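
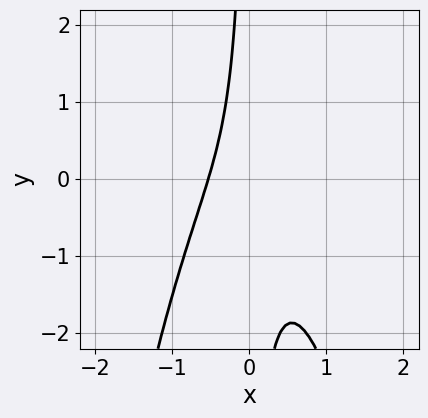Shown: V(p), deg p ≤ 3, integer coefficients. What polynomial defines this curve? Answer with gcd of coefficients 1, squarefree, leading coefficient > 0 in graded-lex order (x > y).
3*x^3 + 2*x*y + x + 1

1. The degree is 3 — a generic line meets the curve in up to 3 points.
2. Against the integer gridlines: the curve avoids every integer y-axis point in the box.
3. Putting this together gives p.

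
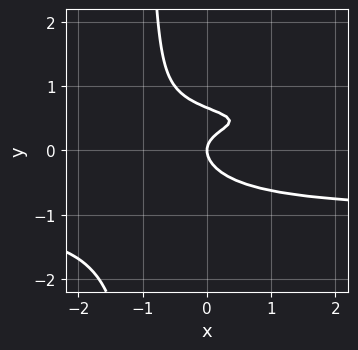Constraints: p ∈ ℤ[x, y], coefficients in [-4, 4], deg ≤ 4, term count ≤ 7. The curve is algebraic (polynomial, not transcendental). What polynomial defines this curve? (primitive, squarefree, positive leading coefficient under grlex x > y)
deg p = 4.
Checking where it meets the axes: it crosses the y-axis at the gridline y = 0; it crosses the x-axis at the gridline x = 0.
Together with the visible shape, these determine p as stated.

3*x*y^3 + 3*y^3 - 2*x*y - 2*y^2 + x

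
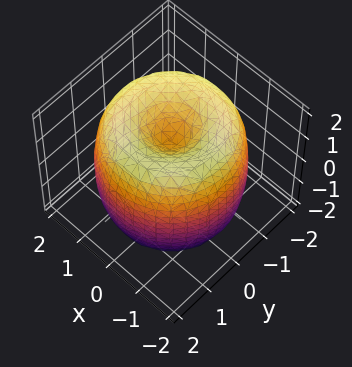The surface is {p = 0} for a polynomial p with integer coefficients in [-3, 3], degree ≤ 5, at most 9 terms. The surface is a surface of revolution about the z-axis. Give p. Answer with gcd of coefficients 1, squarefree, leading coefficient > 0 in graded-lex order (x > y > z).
x^4 + 2*x^2*y^2 + y^4 - 3*x^2 - 3*y^2 + z^2 - 1

The degree is 4 — a generic line meets the surface in up to 4 points.
Symmetries: every cross-section ⟂ z is a circle, so x, y appear only via x² + y².
Against the integer gridlines: a circular section at z = 1 has radius between 1 and 2; among the integer gridlines, it crosses the z-axis at z ∈ {-1, 1}.
Together with the visible shape, these determine p as stated.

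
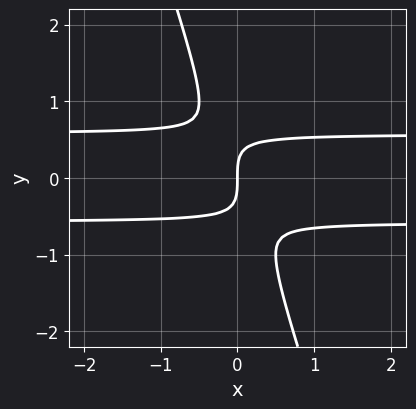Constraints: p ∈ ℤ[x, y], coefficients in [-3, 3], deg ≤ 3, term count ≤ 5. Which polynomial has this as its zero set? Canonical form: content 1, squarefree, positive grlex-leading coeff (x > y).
First, degree: the shape is more complex than any degree-2 curve, so deg p = 3.
Then, from the axis intercepts and sections: it crosses the y-axis at the gridline y = 0; it meets the x-axis at x = 0 (among the integer gridlines).
Finally, the integer polynomial consistent with all of this is the stated p.

3*x*y^2 + y^3 - x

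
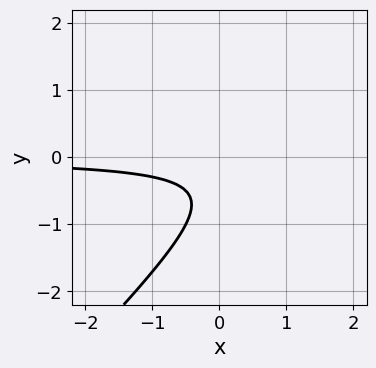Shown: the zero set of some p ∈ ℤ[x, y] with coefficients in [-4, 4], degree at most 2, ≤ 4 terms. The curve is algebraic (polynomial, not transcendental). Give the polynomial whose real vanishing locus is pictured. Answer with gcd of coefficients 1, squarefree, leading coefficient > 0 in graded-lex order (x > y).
2*x*y - 2*y^2 - 2*y - 1

(a) The degree is 2 — no degree-1 curve has this shape.
(b) Checking where it meets the axes: it misses every integer gridline on the y-axis; no x-intercept at any integer in the box.
(c) Fitting integer coefficients to these (and the overall shape) gives p.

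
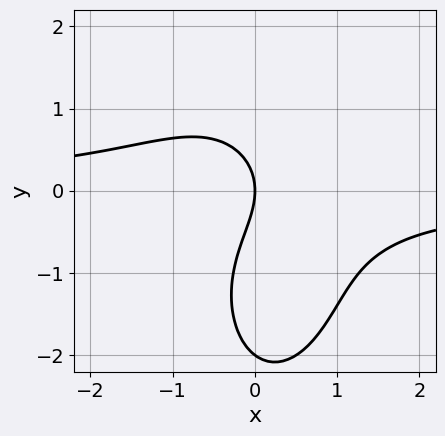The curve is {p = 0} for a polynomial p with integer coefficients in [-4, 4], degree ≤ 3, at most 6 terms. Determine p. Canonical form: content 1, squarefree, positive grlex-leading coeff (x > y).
3*x^2*y + y^3 + 2*y^2 + 3*x

First, the degree is 3 — the shape is more complex than any degree-2 curve.
Then, against the integer gridlines: the y-axis gridline crossings are at y ∈ {-2, 0}; it meets the x-axis at x = 0 (among the integer gridlines).
Finally, assembling these constraints gives the stated polynomial.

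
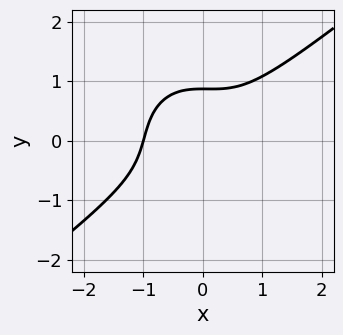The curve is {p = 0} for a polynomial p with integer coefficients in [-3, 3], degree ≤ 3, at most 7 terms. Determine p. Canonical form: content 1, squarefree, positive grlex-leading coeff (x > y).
3*x^3 - 2*x^2*y - 3*y^3 + x^2 + 2

(a) Degree: a generic line meets the curve in up to 3 points, so deg p = 3.
(b) From the visible intercepts: one x-axis crossing is at x = -1.
(c) These observations pin down the coefficients.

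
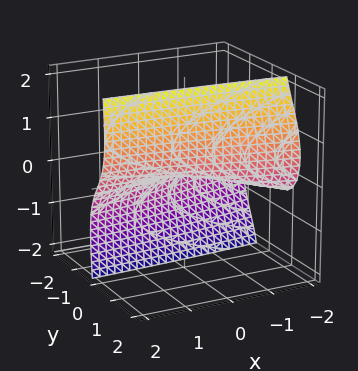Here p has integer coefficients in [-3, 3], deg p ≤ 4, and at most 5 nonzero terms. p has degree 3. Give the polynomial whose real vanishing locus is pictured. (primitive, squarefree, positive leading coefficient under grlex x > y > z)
3*y^3 + 3*y*z^2 + 2*x*y - 3*z

(a) The degree is 3 — no degree-2 surface has this shape.
(b) Checking where it meets the axes: it crosses the z-axis at the gridline z = 0; the visible x-axis segment lies entirely on the surface.
(c) Fitting integer coefficients to these (and the overall shape) gives p.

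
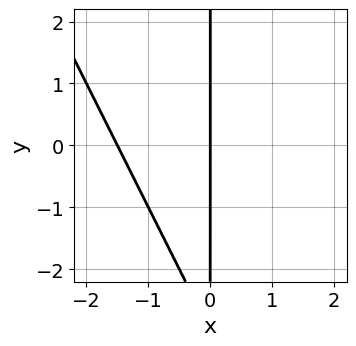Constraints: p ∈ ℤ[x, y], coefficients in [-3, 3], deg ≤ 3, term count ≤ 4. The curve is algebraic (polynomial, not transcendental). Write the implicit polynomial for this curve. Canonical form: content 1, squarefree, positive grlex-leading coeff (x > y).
First, deg p = 2. A generic line meets the curve in up to 2 points.
Next, from the axis intercepts and sections: the visible y-axis segment lies entirely on the curve; it meets the x-axis at x = 0 (among the integer gridlines).
Finally, assembling these constraints gives the stated polynomial.

2*x^2 + x*y + 3*x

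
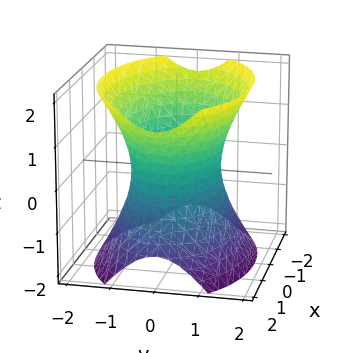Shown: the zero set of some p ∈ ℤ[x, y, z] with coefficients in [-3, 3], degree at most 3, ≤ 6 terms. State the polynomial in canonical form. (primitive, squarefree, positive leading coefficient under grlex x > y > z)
x^2 + 2*y^2 - z^2 - 2

The degree is 2 — one connected sheet with a waist; a quadric.
Symmetries: it's symmetric under z → −z, forcing even powers of z; it's symmetric under y → −y, forcing even powers of y; mirror symmetry x ↦ −x ⇒ only even powers of x.
From the visible intercepts: among the integer gridlines, it crosses the y-axis at y ∈ {-1, 1}; it misses every integer gridline on the z-axis.
Assembling these constraints gives the stated polynomial.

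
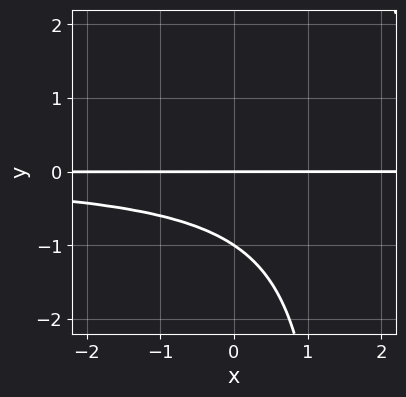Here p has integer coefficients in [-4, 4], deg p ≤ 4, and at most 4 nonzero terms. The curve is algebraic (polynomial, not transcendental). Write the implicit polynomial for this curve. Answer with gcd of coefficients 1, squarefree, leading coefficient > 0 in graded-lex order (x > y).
2*x*y^2 - 3*y^2 - 3*y

First, degree: no degree-2 curve has this shape, so deg p = 3.
Next, against the integer gridlines: the visible x-axis segment lies entirely on the curve; the y-axis gridline crossings are at y ∈ {-1, 0}.
Finally, the integer polynomial consistent with all of this is the stated p.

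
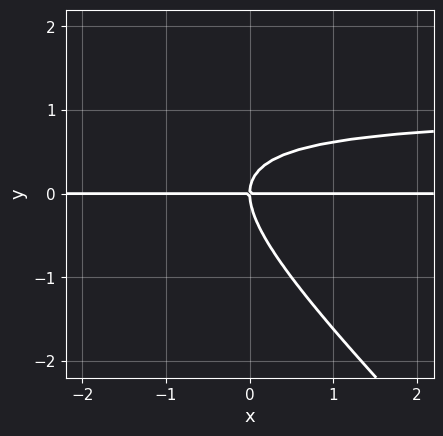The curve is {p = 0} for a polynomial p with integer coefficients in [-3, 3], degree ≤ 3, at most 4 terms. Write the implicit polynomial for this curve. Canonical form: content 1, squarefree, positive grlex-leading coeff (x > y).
x*y^2 + y^3 - x*y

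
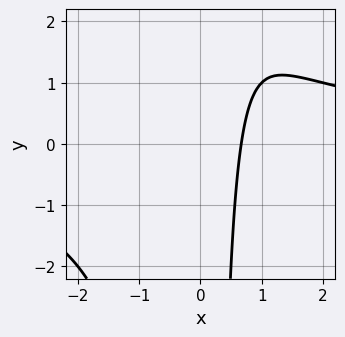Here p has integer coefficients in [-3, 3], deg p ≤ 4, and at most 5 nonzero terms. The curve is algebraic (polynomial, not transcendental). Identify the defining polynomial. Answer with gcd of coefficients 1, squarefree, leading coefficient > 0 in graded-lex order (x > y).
x^2*y - 3*x + 2

deg p = 3. The shape is more complex than any degree-2 curve.
Reading off the gridlines: it misses every integer gridline on the y-axis.
The integer polynomial consistent with all of this is the stated p.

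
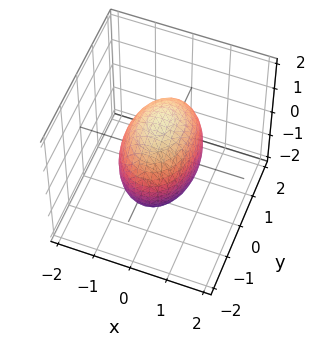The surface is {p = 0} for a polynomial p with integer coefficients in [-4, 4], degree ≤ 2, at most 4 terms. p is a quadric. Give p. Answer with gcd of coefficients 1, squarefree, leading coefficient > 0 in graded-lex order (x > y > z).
2*x^2 + y^2 + z^2 - 2

1. The degree is 2 — a closed, bounded, convex surface; a quadric.
2. Symmetries: it's symmetric under y → −y, forcing even powers of y; the z ↦ −z reflection is a symmetry, so z appears only in even powers; the x ↦ −x reflection is a symmetry, so x appears only in even powers.
3. Reading off the gridlines: among the integer gridlines, it crosses the x-axis at x ∈ {-1, 1}.
4. Fitting integer coefficients to these (and the overall shape) gives p.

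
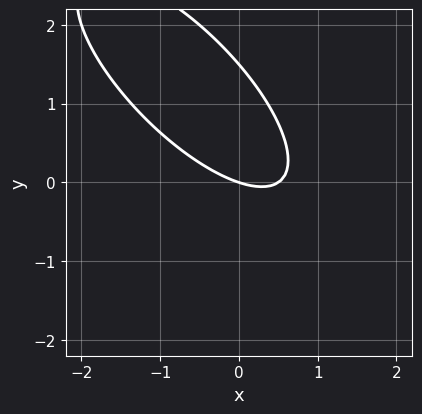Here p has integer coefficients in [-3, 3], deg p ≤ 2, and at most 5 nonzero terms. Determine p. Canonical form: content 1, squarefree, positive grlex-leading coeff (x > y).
2*x^2 + 3*x*y + 2*y^2 - x - 3*y

First, degree: a generic line meets the curve in up to 2 points, so deg p = 2.
Next, reading off the gridlines: it meets the x-axis at x = 0 (among the integer gridlines); it crosses the y-axis at the gridline y = 0.
Finally, assembling these constraints gives the stated polynomial.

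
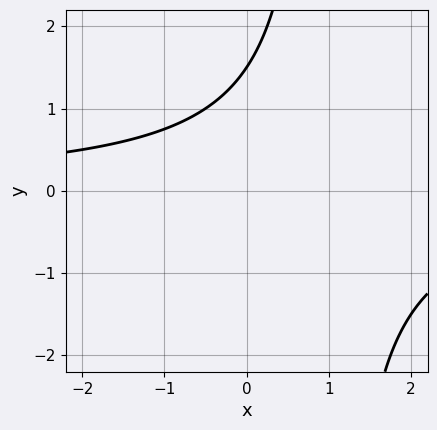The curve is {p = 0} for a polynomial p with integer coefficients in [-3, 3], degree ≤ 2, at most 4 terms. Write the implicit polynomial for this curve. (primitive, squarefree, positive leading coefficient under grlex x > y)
Degree: no degree-1 curve has this shape, so deg p = 2.
From the visible intercepts: the curve avoids every integer x-axis point in the box.
The integer polynomial consistent with all of this is the stated p.

2*x*y - 2*y + 3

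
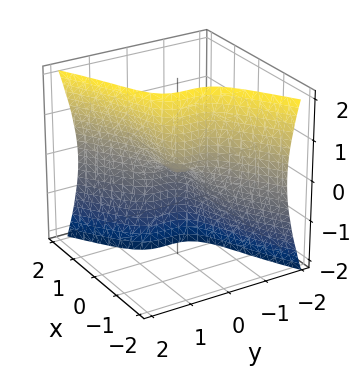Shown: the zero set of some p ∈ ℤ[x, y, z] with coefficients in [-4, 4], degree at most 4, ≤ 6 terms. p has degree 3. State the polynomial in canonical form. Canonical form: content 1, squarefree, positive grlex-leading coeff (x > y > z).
x^3 + x*z^2 - 3*y^3 + z

1. deg p = 3.
2. Observable constraints: it meets the z-axis at z = 0 (among the integer gridlines); one y-axis crossing is at y = 0; it crosses the x-axis at the gridline x = 0.
3. The integer polynomial consistent with all of this is the stated p.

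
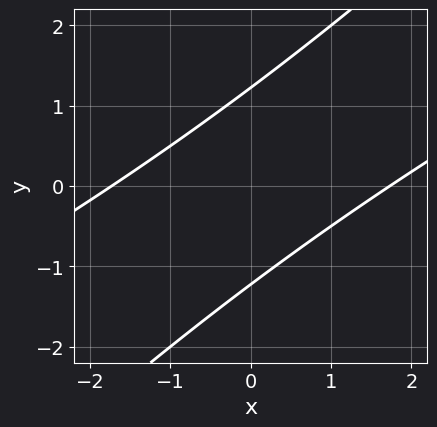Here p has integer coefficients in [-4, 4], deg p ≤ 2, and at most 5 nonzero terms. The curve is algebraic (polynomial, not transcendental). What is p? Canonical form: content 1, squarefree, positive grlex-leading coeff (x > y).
First, degree: a generic line meets the curve in up to 2 points, so deg p = 2.
Finally, matching integer coefficients to the picture gives p.

x^2 - 3*x*y + 2*y^2 - 3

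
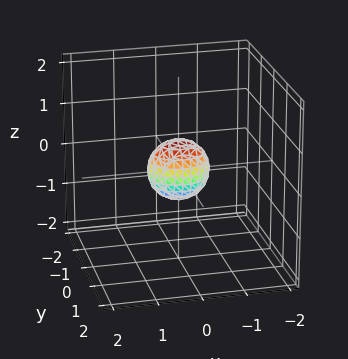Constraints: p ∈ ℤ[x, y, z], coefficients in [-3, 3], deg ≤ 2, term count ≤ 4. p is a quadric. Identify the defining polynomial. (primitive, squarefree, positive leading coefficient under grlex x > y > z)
First, deg p = 2. A closed, bounded, convex surface; a quadric.
Then, symmetries: the x ↦ −x reflection is a symmetry, so x appears only in even powers; it's symmetric under y → −y, forcing even powers of y; it's symmetric under z → −z, forcing even powers of z.
Finally, the integer polynomial consistent with all of this is the stated p.

2*x^2 + 3*y^2 + 2*z^2 - 1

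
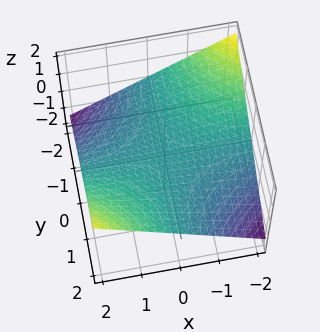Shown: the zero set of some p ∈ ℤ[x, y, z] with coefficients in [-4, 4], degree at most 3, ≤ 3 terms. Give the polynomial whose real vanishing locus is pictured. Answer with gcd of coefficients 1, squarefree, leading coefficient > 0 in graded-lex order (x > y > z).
Degree: a hyperbolic paraboloid; a quadric, so deg p = 2.
From the axis intercepts and sections: every point of the x-axis in the box is on the surface; the visible y-axis segment lies entirely on the surface; it meets the z-axis at z = 0 (among the integer gridlines).
Putting this together gives p.

x*y - 3*z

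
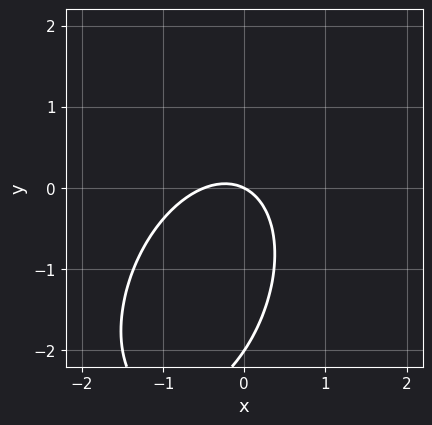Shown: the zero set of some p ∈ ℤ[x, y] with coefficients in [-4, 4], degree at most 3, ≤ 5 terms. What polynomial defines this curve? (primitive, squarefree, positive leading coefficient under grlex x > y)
2*x^2 - x*y + y^2 + x + 2*y

(a) Degree: no degree-1 curve has this shape, so deg p = 2.
(b) From the visible intercepts: it meets the x-axis at x = 0 (among the integer gridlines); the y-axis gridline crossings are at y ∈ {-2, 0}.
(c) Putting this together gives p.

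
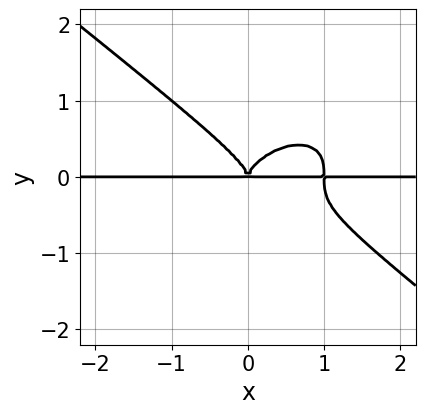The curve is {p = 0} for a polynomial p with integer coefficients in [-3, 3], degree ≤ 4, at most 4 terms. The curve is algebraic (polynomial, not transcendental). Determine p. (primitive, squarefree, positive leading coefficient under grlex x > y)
1. Degree: no degree-3 curve has this shape, so deg p = 4.
2. Reading off the gridlines: every point of the x-axis in the box is on the curve.
3. Solving for integer coefficients yields p as stated.

x^3*y + 2*y^4 - x^2*y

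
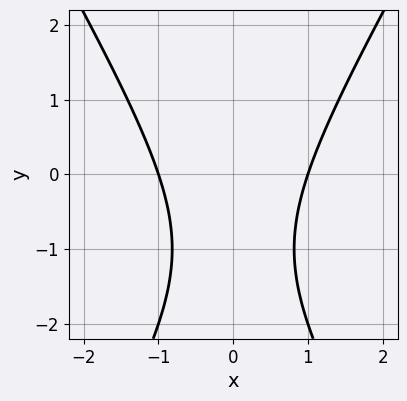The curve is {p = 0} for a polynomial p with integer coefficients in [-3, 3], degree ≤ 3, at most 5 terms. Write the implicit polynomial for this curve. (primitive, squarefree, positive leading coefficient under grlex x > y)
First, deg p = 2. The shape is more complex than any degree-1 curve.
Next, symmetries: mirror symmetry x ↦ −x ⇒ only even powers of x.
Then, observable constraints: no y-intercept at any integer in the box; among the integer gridlines, it crosses the x-axis at x ∈ {-1, 1}.
Finally, fitting integer coefficients to these (and the overall shape) gives p.

3*x^2 - y^2 - 2*y - 3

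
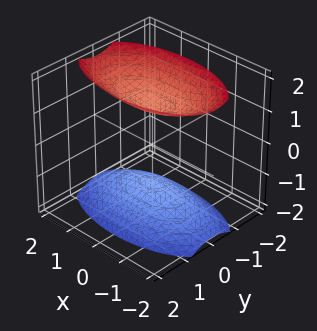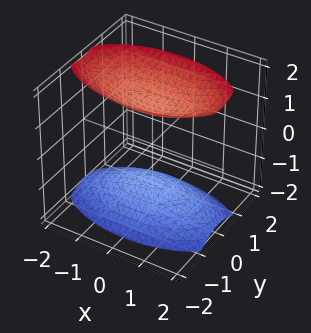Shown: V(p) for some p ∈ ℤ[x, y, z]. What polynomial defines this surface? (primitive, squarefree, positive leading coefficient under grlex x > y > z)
x^2 + 3*y^2 - 2*z^2 + 3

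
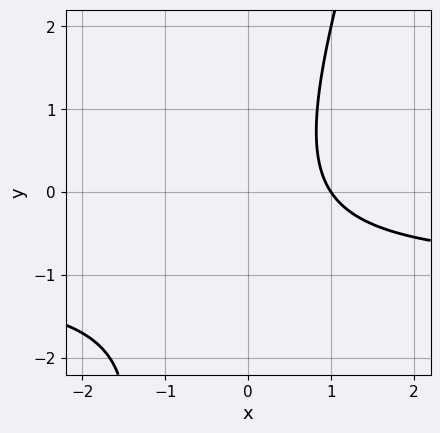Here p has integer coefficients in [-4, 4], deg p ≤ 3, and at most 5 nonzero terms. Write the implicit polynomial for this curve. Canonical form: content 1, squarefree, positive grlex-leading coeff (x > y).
3*x*y - y^2 + 3*x - y - 3

First, deg p = 2. No degree-1 curve has this shape.
Then, checking where it meets the axes: no y-intercept at any integer in the box; one x-axis crossing is at x = 1.
Finally, assembling these constraints gives the stated polynomial.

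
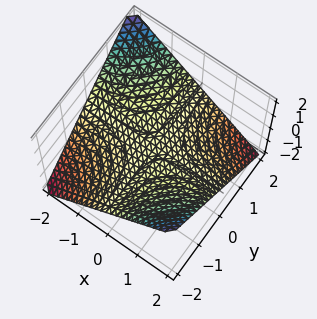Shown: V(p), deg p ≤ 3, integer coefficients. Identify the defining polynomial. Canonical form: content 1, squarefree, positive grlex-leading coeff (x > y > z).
x*y + 2*z

First, deg p = 2.
Next, reading off the gridlines: it crosses the z-axis at the gridline z = 0; every point of the y-axis in the box is on the surface; the visible x-axis segment lies entirely on the surface.
Finally, these observations pin down the coefficients.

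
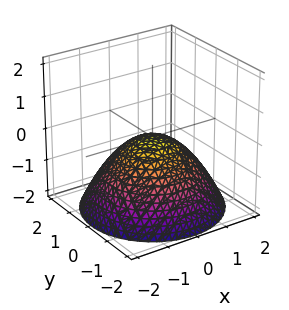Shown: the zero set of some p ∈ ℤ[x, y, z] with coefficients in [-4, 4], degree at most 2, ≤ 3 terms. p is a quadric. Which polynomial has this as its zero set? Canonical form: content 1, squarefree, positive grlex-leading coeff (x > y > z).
x^2 + y^2 + 2*z

(a) The degree is 2 — a paraboloid; a quadric.
(b) By symmetry, every cross-section ⟂ z is a circle, so x, y appear only via x² + y².
(c) Observable constraints: it crosses the y-axis at the gridline y = 0; it crosses the z-axis at the gridline z = 0.
(d) Together with the visible shape, these determine p as stated.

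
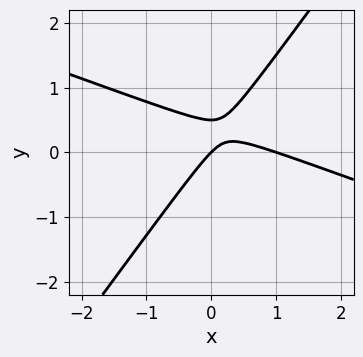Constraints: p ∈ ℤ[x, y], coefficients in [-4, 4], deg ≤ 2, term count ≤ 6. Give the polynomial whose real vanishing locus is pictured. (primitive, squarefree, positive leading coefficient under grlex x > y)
1. The degree is 2 — the shape is more complex than any degree-1 curve.
2. From the axis intercepts and sections: one y-axis crossing is at y = 0; among the integer gridlines, it crosses the x-axis at x ∈ {0, 1}.
3. The integer polynomial consistent with all of this is the stated p.

x^2 + 2*x*y - 2*y^2 - x + y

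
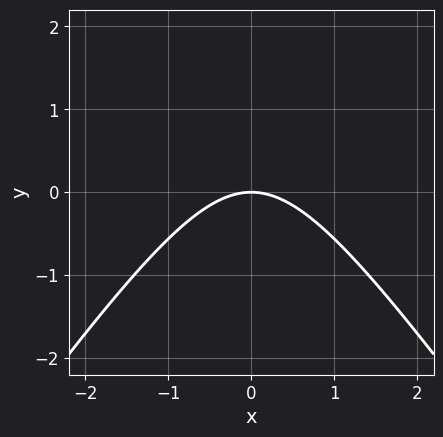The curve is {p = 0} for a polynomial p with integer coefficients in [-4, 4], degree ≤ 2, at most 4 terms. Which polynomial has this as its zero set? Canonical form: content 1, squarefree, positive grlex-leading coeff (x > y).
(a) deg p = 2.
(b) Symmetries: the x ↦ −x reflection is a symmetry, so x appears only in even powers.
(c) From the axis intercepts and sections: it meets the y-axis at y = 0 (among the integer gridlines); it meets the x-axis at x = 0 (among the integer gridlines).
(d) Fitting integer coefficients to these (and the overall shape) gives p.

2*x^2 - y^2 + 3*y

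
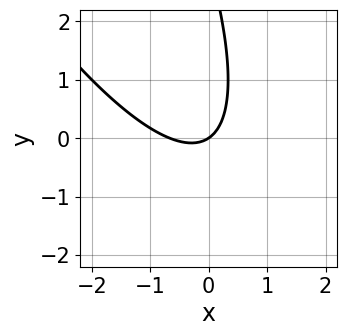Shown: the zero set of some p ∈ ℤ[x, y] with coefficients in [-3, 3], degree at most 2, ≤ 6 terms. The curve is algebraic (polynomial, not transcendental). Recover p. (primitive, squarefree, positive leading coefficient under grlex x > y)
First, degree: the shape is more complex than any degree-1 curve, so deg p = 2.
Then, observable constraints: it crosses the y-axis at the gridline y = 0; it crosses the x-axis at the gridline x = 0.
Finally, fitting integer coefficients to these (and the overall shape) gives p.

3*x^2 + 3*x*y + y^2 + 2*x - 3*y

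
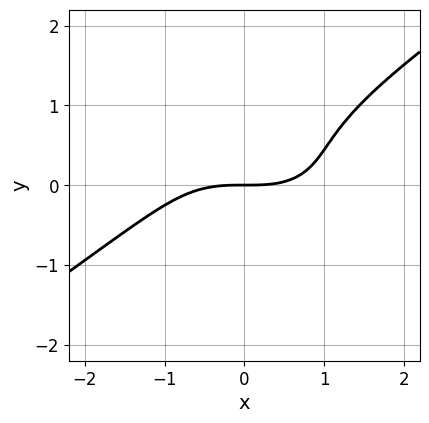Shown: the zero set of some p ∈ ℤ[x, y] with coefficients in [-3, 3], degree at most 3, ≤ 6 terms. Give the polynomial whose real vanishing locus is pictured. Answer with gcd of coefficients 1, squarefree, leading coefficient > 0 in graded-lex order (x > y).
deg p = 3. The shape is more complex than any degree-2 curve.
Against the integer gridlines: it meets the x-axis at x = 0 (among the integer gridlines); it crosses the y-axis at the gridline y = 0.
Assembling these constraints gives the stated polynomial.

x^3 - 3*y^3 + 3*y^2 - 3*y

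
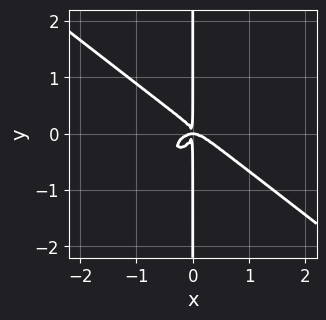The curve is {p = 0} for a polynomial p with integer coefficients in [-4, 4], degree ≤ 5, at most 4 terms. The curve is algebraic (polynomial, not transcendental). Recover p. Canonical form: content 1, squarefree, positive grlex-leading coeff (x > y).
2*x^4 - x^2*y^2 + 3*x*y^3 + x^2*y

First, degree: a generic line meets the curve in up to 4 points, so deg p = 4.
Then, from the visible intercepts: the visible y-axis segment lies entirely on the curve.
Finally, these observations pin down the coefficients.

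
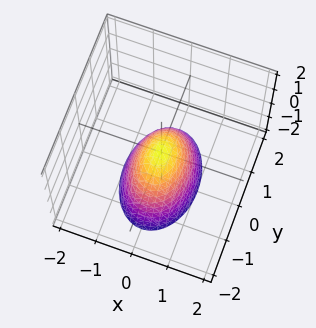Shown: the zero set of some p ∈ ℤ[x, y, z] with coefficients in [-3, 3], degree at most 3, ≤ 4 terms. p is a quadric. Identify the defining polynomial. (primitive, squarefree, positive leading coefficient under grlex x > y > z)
2*x^2 + y^2 + z

1. deg p = 2.
2. Symmetries: the x ↦ −x reflection is a symmetry, so x appears only in even powers; it's symmetric under y → −y, forcing even powers of y.
3. Reading off the gridlines: it meets the x-axis at x = 0 (among the integer gridlines); one z-axis crossing is at z = 0; it meets the y-axis at y = 0 (among the integer gridlines).
4. Putting this together gives p.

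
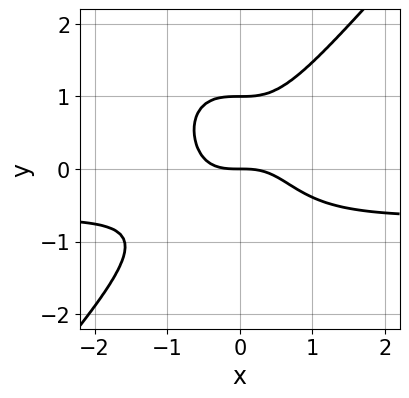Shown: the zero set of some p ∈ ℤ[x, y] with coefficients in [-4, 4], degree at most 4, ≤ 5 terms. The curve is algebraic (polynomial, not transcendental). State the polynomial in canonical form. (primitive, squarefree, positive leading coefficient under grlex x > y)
First, degree: a generic line meets the curve in up to 4 points, so deg p = 4.
Next, observable constraints: it crosses the x-axis at the gridline x = 0; among the integer gridlines, it crosses the y-axis at y ∈ {0, 1}.
Finally, together with the visible shape, these determine p as stated.

3*x^3*y - 2*y^4 + 2*x^3 + 2*y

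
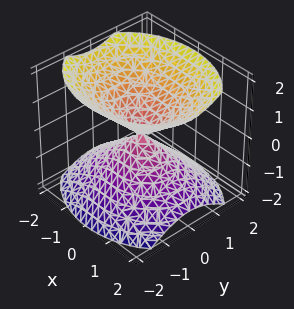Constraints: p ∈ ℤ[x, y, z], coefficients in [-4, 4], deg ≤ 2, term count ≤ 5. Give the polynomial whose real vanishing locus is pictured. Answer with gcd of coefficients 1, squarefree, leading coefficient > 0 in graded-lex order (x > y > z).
2*x^2 + 3*y^2 - 3*z^2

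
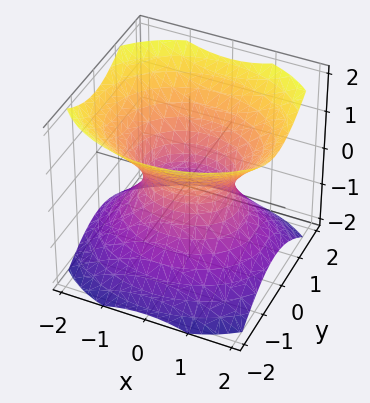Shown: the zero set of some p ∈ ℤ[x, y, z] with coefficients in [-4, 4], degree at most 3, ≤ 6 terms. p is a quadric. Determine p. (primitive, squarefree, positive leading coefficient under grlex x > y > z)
2*x^2 + 3*y^2 - 3*z^2 - 2

(a) Degree: one connected sheet with a waist; a quadric, so deg p = 2.
(b) Symmetries: the z ↦ −z reflection is a symmetry, so z appears only in even powers; the y ↦ −y reflection is a symmetry, so y appears only in even powers; the x ↦ −x reflection is a symmetry, so x appears only in even powers.
(c) From the visible intercepts: among the integer gridlines, it crosses the x-axis at x ∈ {-1, 1}; no z-intercept at any integer in the box.
(d) Assembling these constraints gives the stated polynomial.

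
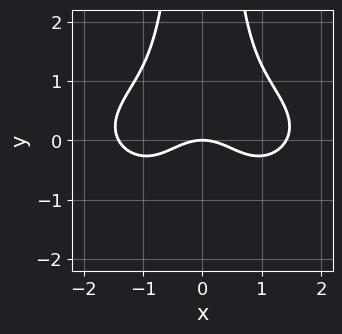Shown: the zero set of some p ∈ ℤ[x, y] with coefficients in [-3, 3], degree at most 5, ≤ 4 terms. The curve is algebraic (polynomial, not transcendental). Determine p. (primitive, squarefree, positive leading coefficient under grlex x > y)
x^4 + 3*x^2*y^2 - 2*x^2 - 3*y

1. The degree is 4 — a generic line meets the curve in up to 4 points.
2. Symmetries: it's symmetric under x → −x, forcing even powers of x.
3. Against the integer gridlines: it meets the y-axis at y = 0 (among the integer gridlines); it crosses the x-axis at the gridline x = 0.
4. Putting this together gives p.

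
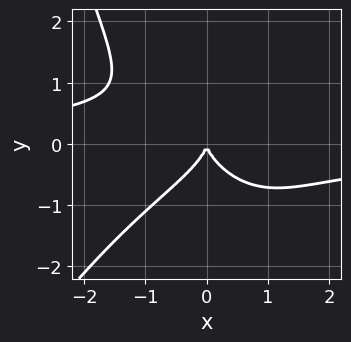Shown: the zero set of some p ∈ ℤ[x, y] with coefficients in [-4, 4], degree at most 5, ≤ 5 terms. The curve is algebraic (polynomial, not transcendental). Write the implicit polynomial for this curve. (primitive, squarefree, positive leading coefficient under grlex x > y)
2*x^3*y - x^2*y^2 + 3*y^3 + 3*x^2

1. The degree is 4 — the shape is more complex than any degree-3 curve.
2. From the axis intercepts and sections: it crosses the x-axis at the gridline x = 0; one y-axis crossing is at y = 0.
3. Putting this together gives p.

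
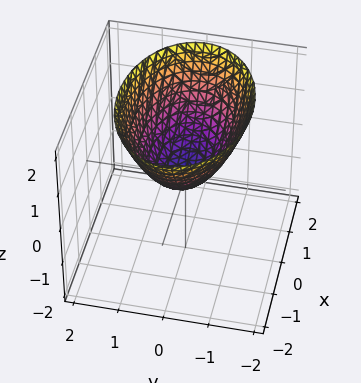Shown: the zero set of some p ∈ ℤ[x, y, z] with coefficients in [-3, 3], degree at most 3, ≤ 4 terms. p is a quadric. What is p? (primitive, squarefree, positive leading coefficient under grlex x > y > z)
x^2 + 2*y^2 - 2*z

First, deg p = 2.
Then, symmetries: mirror symmetry y ↦ −y ⇒ only even powers of y; the x ↦ −x reflection is a symmetry, so x appears only in even powers.
Then, observable constraints: one z-axis crossing is at z = 0; it crosses the x-axis at the gridline x = 0; one y-axis crossing is at y = 0.
Finally, putting this together gives p.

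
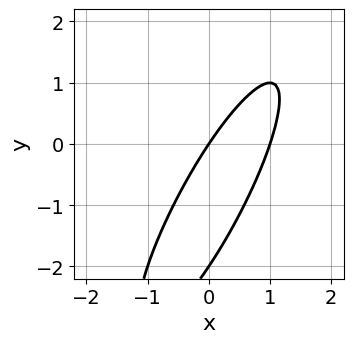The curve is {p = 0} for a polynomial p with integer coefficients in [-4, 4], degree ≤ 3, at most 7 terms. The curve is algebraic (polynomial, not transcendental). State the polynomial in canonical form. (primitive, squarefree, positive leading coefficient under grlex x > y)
3*x^2 - 3*x*y + y^2 - 3*x + 2*y

1. The degree is 2 — a generic line meets the curve in up to 2 points.
2. Checking where it meets the axes: among the integer gridlines, it crosses the x-axis at x ∈ {0, 1}; the y-axis gridline crossings are at y ∈ {-2, 0}.
3. Fitting integer coefficients to these (and the overall shape) gives p.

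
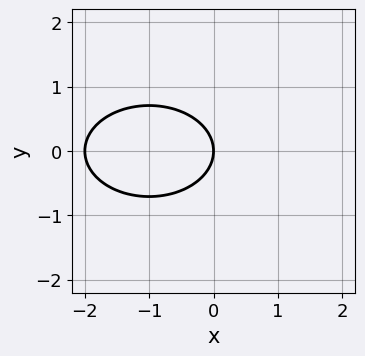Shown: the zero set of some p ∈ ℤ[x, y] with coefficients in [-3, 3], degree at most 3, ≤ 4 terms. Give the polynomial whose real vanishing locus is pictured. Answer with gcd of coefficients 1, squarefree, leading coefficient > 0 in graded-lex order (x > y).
Degree: the shape is more complex than any degree-1 curve, so deg p = 2.
Symmetries: it's symmetric under y → −y, forcing even powers of y.
From the axis intercepts and sections: the x-axis gridline crossings are at x ∈ {-2, 0}; it crosses the y-axis at the gridline y = 0.
Putting this together gives p.

x^2 + 2*y^2 + 2*x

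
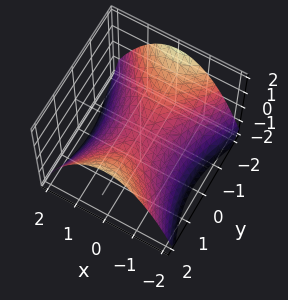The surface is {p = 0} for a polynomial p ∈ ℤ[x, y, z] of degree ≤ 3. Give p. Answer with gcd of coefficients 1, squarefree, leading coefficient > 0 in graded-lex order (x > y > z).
First, the degree is 2 — a saddle surface; a quadric.
Next, symmetries: mirror symmetry y ↦ −y ⇒ only even powers of y; the x ↦ −x reflection is a symmetry, so x appears only in even powers.
Next, from the axis intercepts and sections: one x-axis crossing is at x = 0; it crosses the z-axis at the gridline z = 0.
Finally, assembling these constraints gives the stated polynomial.

2*x^2 - y^2 + 3*z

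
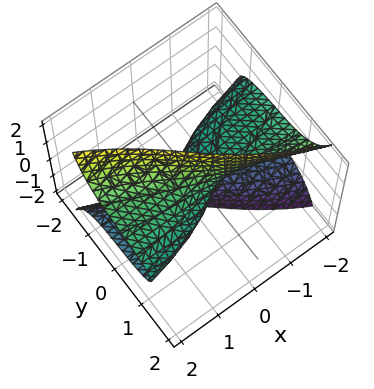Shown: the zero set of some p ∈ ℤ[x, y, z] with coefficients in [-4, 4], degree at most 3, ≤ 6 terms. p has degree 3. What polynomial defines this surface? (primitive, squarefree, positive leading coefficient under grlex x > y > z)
(a) Degree: a generic line meets the surface in up to 3 points, so deg p = 3.
(b) Reading off the gridlines: it crosses the y-axis at the gridline y = 0; one x-axis crossing is at x = 0.
(c) These observations pin down the coefficients.

2*x*z^2 + y^3 + 2*y*z^2 - x - z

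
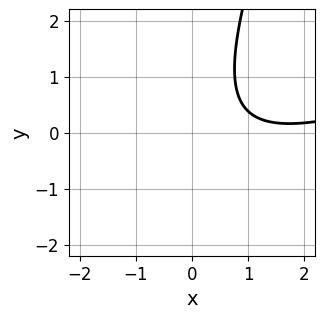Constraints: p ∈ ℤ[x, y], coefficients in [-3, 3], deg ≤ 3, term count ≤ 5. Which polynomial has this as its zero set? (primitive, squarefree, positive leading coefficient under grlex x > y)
deg p = 2. A generic line meets the curve in up to 2 points.
Against the integer gridlines: it misses every integer gridline on the x-axis; no y-intercept at any integer in the box.
Fitting integer coefficients to these (and the overall shape) gives p.

x^2 - 3*x*y + y^2 - 3*x + 3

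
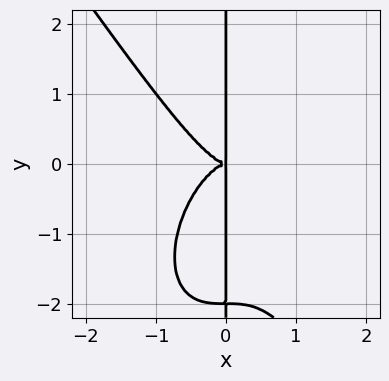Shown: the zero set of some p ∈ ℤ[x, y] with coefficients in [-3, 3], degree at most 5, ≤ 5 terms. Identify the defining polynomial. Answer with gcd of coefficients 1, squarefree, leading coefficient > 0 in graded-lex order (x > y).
1. Degree: a generic line meets the curve in up to 4 points, so deg p = 4.
2. Observable constraints: every point of the y-axis in the box is on the curve.
3. Matching integer coefficients to the picture gives p.

3*x^4 + x*y^3 + 2*x*y^2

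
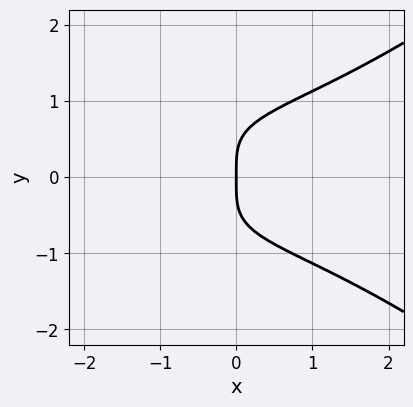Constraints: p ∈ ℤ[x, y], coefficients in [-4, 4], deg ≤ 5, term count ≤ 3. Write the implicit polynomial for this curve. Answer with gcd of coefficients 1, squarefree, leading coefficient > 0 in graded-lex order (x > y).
(a) deg p = 4. No degree-3 curve has this shape.
(b) Symmetries: mirror symmetry y ↦ −y ⇒ only even powers of y.
(c) Observable constraints: it meets the x-axis at x = 0 (among the integer gridlines); one y-axis crossing is at y = 0.
(d) Putting this together gives p.

x^2*y^2 - 2*y^4 + 2*x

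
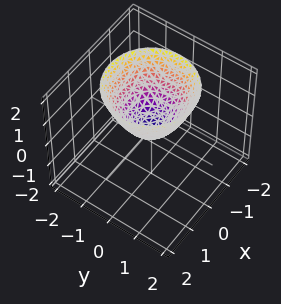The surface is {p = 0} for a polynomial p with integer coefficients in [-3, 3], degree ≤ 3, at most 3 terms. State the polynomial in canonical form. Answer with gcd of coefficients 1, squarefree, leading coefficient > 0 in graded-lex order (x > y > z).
x^2 + y^2 - z

1. Degree: a single bowl opening along one axis; a quadric, so deg p = 2.
2. By symmetry, the surface is invariant under rotation about z: p = q(x² + y², z).
3. Against the integer gridlines: one x-axis crossing is at x = 0; it meets the y-axis at y = 0 (among the integer gridlines).
4. The integer polynomial consistent with all of this is the stated p.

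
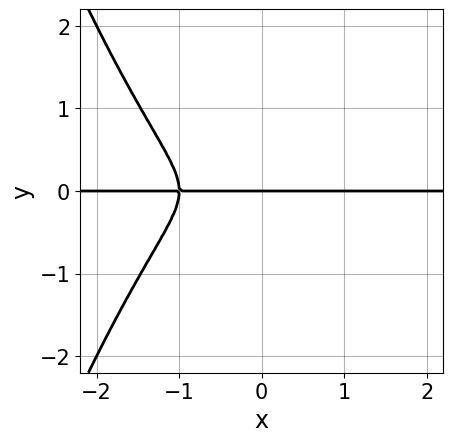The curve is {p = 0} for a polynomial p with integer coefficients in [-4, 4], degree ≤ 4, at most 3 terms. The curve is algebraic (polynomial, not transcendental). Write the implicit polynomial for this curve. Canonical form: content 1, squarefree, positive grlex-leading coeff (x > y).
x^3*y + x^2*y + y^3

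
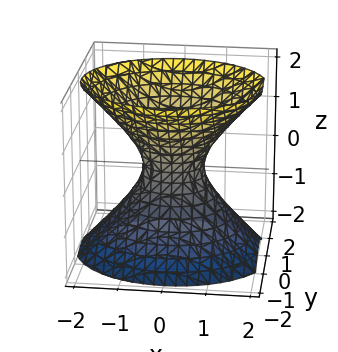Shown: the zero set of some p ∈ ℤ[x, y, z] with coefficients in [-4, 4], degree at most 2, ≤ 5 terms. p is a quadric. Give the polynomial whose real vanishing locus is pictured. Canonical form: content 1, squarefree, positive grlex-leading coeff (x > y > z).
2*x^2 + 3*y^2 - 2*z^2 - 1

deg p = 2. One connected sheet with a waist; a quadric.
Symmetries: mirror symmetry x ↦ −x ⇒ only even powers of x; mirror symmetry z ↦ −z ⇒ only even powers of z; the y ↦ −y reflection is a symmetry, so y appears only in even powers.
Observable constraints: the surface avoids every integer z-axis point in the box.
Matching integer coefficients to the picture gives p.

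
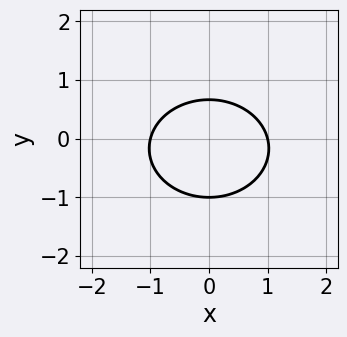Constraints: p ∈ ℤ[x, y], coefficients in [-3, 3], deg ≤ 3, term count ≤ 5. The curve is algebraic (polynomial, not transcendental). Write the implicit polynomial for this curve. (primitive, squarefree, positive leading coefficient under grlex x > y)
2*x^2 + 3*y^2 + y - 2

(a) deg p = 2. A generic line meets the curve in up to 2 points.
(b) Symmetries: it's symmetric under x → −x, forcing even powers of x.
(c) From the visible intercepts: the x-axis gridline crossings are at x ∈ {-1, 1}; one y-axis crossing is at y = -1.
(d) Putting this together gives p.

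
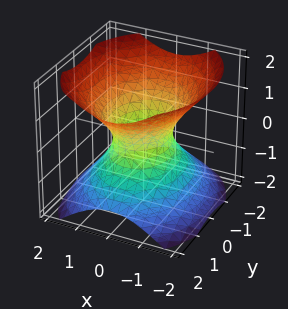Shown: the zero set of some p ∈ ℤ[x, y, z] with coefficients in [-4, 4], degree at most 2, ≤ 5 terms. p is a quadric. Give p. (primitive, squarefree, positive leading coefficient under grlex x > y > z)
(a) deg p = 2. One connected sheet with a waist; a quadric.
(b) Symmetries: it's symmetric under y → −y, forcing even powers of y; the z ↦ −z reflection is a symmetry, so z appears only in even powers; it's symmetric under x → −x, forcing even powers of x.
(c) From the axis intercepts and sections: it misses every integer gridline on the z-axis; the y-axis gridline crossings are at y ∈ {-1, 1}.
(d) These observations pin down the coefficients.

3*x^2 + 2*y^2 - 3*z^2 - 2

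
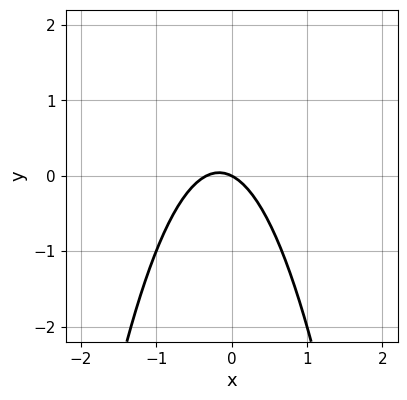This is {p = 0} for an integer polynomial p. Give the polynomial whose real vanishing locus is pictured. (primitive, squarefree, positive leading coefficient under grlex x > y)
1. The degree is 2 — a generic line meets the curve in up to 2 points.
2. Against the integer gridlines: it crosses the x-axis at the gridline x = 0; it meets the y-axis at y = 0 (among the integer gridlines).
3. Assembling these constraints gives the stated polynomial.

3*x^2 + x + 2*y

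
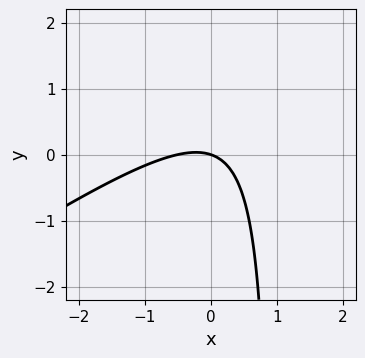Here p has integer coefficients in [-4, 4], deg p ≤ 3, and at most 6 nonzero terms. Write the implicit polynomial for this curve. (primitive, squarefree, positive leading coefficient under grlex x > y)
2*x^2 - 3*x*y + x + 3*y

Degree: the shape is more complex than any degree-1 curve, so deg p = 2.
Observable constraints: it crosses the x-axis at the gridline x = 0; it meets the y-axis at y = 0 (among the integer gridlines).
Putting this together gives p.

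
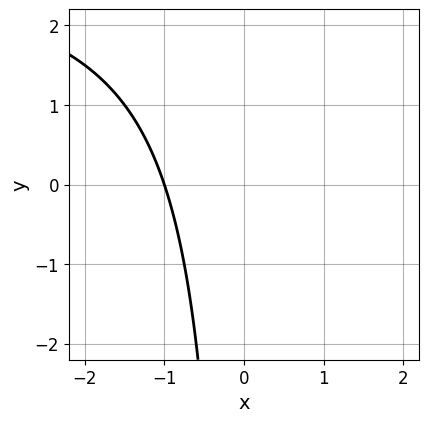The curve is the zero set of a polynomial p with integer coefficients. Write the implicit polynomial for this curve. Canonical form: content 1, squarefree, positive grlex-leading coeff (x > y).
x*y - 3*x - 3

1. The degree is 2 — a generic line meets the curve in up to 2 points.
2. Checking where it meets the axes: no y-intercept at any integer in the box; it crosses the x-axis at the gridline x = -1.
3. Matching integer coefficients to the picture gives p.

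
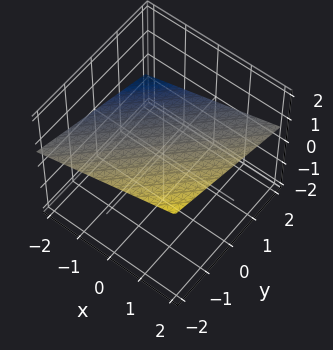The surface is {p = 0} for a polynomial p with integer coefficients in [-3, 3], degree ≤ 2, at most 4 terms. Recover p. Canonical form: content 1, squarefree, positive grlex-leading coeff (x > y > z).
1. deg p = 1.
2. Against the integer gridlines: it crosses the x-axis at the gridline x = -2; it crosses the y-axis at the gridline y = 2.
3. Together with the visible shape, these determine p as stated.

x - y - 3*z + 2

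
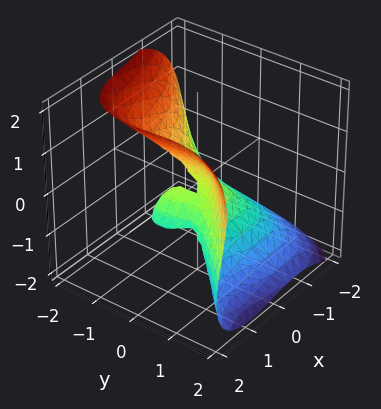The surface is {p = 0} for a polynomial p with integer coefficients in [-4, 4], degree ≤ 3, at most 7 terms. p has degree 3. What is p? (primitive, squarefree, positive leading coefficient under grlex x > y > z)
(a) deg p = 3. The shape is more complex than any degree-2 surface.
(b) Checking where it meets the axes: it crosses the z-axis at the gridline z = 0; it crosses the y-axis at the gridline y = 0; one x-axis crossing is at x = 0.
(c) Putting this together gives p.

2*x^3 - 2*y^3 - 2*z^3 + x*y + 3*x*z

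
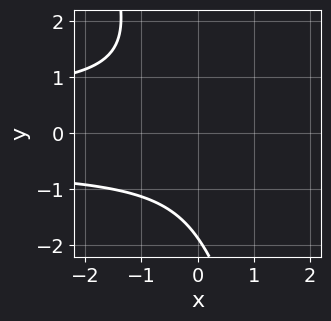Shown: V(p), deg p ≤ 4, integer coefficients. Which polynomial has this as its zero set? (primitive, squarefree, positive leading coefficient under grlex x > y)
3*x*y^2 + y^3 + y^2 - x + 3

deg p = 3.
Against the integer gridlines: the curve avoids every integer x-axis point in the box.
These observations pin down the coefficients.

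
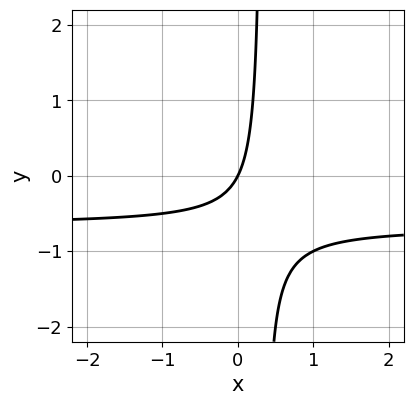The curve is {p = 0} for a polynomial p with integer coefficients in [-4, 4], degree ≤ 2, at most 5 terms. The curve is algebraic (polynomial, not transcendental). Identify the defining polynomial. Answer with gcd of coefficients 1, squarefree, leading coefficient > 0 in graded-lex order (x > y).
3*x*y + 2*x - y

First, the degree is 2 — no degree-1 curve has this shape.
Then, checking where it meets the axes: it crosses the x-axis at the gridline x = 0; it meets the y-axis at y = 0 (among the integer gridlines).
Finally, assembling these constraints gives the stated polynomial.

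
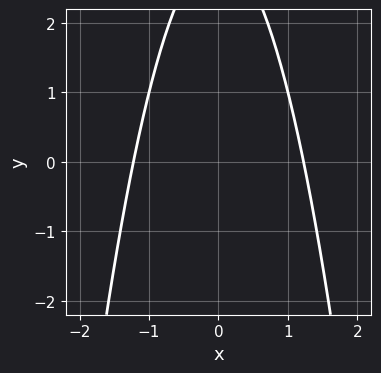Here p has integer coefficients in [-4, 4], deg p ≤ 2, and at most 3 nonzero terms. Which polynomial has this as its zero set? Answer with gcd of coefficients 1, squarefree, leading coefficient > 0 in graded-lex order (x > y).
2*x^2 + y - 3

First, the degree is 2 — no degree-1 curve has this shape.
Next, symmetries: mirror symmetry x ↦ −x ⇒ only even powers of x.
Then, from the visible intercepts: it misses every integer gridline on the y-axis.
Finally, these observations pin down the coefficients.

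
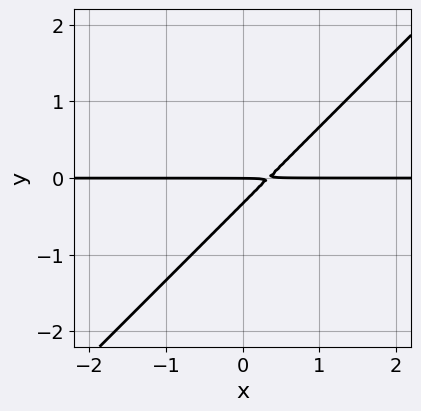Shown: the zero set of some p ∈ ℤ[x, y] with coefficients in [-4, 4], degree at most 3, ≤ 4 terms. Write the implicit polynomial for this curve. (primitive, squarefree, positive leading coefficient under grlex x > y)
1. The degree is 2 — the shape is more complex than any degree-1 curve.
2. Against the integer gridlines: one y-axis crossing is at y = 0; the visible x-axis segment lies entirely on the curve.
3. Putting this together gives p.

3*x*y - 3*y^2 - y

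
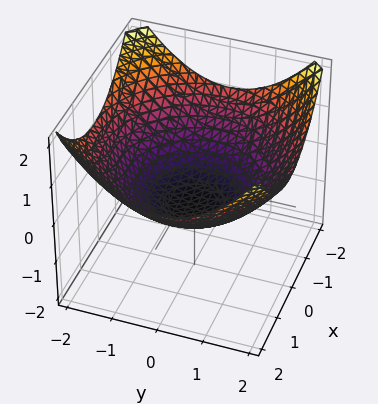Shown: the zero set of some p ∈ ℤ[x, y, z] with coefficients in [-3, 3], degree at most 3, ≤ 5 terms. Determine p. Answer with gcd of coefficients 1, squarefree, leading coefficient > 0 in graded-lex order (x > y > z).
x^2 + y^2 - 3*z - 2

1. deg p = 2.
2. By symmetry, every cross-section ⟂ z is a circle, so x, y appear only via x² + y².
3. Reading off the gridlines: a circular section at z = 0 has radius between 1 and 2.
4. Putting this together gives p.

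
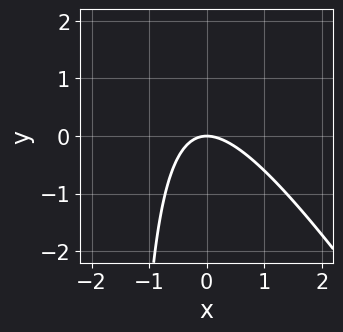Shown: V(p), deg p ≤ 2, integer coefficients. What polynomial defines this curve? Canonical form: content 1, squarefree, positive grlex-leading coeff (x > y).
(a) Degree: a generic line meets the curve in up to 2 points, so deg p = 2.
(b) Observable constraints: one x-axis crossing is at x = 0; it crosses the y-axis at the gridline y = 0.
(c) Together with the visible shape, these determine p as stated.

3*x^2 + 2*x*y + 3*y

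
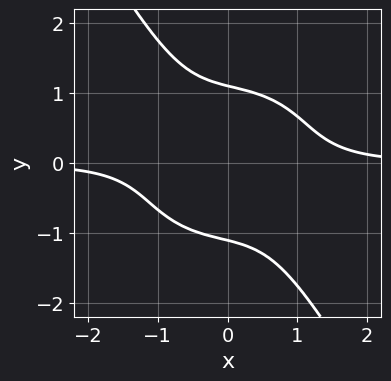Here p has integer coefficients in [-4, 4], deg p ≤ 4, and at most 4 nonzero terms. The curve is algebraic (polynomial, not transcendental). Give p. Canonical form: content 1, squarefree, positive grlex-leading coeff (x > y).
First, the degree is 4 — a generic line meets the curve in up to 4 points.
Then, checking where it meets the axes: it misses every integer gridline on the x-axis.
Finally, assembling these constraints gives the stated polynomial.

3*x^3*y + 2*x*y^3 + 2*y^4 - 3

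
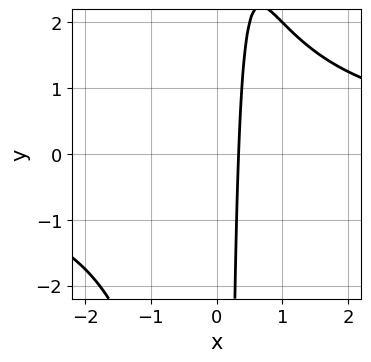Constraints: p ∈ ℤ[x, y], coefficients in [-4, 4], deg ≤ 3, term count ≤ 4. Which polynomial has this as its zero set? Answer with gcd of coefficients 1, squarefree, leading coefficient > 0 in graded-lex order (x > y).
x^2*y - 3*x + 1

First, deg p = 3. No degree-2 curve has this shape.
Then, reading off the gridlines: no y-intercept at any integer in the box.
Finally, putting this together gives p.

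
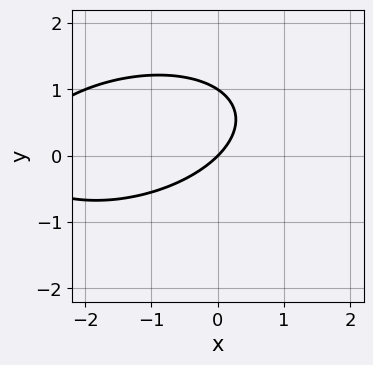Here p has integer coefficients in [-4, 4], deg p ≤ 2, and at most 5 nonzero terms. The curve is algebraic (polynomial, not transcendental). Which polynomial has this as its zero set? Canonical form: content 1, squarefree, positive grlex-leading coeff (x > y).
x^2 - x*y + 3*y^2 + 3*x - 3*y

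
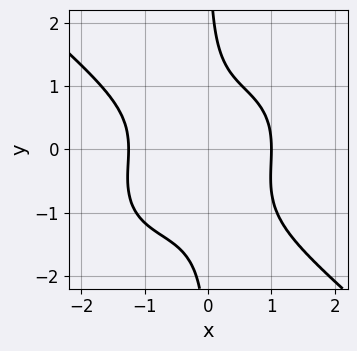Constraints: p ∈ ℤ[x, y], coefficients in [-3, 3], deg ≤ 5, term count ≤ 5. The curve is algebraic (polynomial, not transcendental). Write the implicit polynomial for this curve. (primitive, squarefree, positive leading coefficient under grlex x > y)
2*x^4 + 3*x*y^3 + x^3 + 2*x*y^2 - 3

First, deg p = 4. A generic line meets the curve in up to 4 points.
Then, from the axis intercepts and sections: one x-axis crossing is at x = 1; the curve avoids every integer y-axis point in the box.
Finally, putting this together gives p.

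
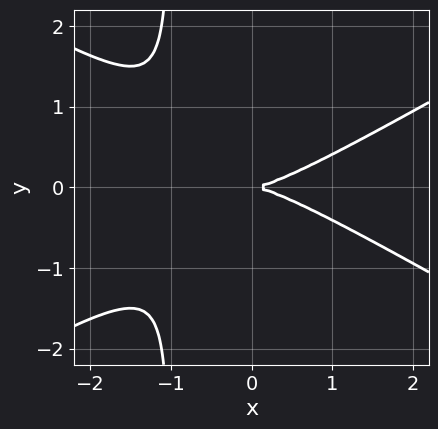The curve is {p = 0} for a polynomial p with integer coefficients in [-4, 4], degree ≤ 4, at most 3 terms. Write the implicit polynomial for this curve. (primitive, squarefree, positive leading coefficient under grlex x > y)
x^3 - 3*x*y^2 - 3*y^2

(a) Degree: the shape is more complex than any degree-2 curve, so deg p = 3.
(b) Symmetries: mirror symmetry y ↦ −y ⇒ only even powers of y.
(c) Reading off the gridlines: it meets the y-axis at y = 0 (among the integer gridlines); it crosses the x-axis at the gridline x = 0.
(d) Putting this together gives p.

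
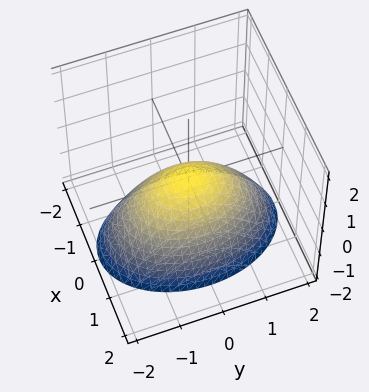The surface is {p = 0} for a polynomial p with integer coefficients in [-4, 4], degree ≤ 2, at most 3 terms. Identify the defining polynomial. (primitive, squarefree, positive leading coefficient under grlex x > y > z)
1. deg p = 2. A single bowl opening along one axis; a quadric.
2. Symmetries: it's symmetric under x → −x, forcing even powers of x; it's symmetric under y → −y, forcing even powers of y.
3. Observable constraints: it crosses the z-axis at the gridline z = 0; it meets the y-axis at y = 0 (among the integer gridlines); it crosses the x-axis at the gridline x = 0.
4. Solving for integer coefficients yields p as stated.

2*x^2 + y^2 + 2*z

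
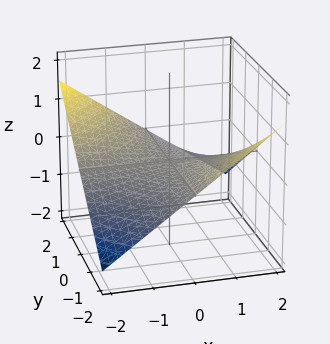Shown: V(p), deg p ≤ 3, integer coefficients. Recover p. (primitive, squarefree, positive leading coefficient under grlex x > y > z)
(a) The degree is 2 — a saddle surface; a quadric.
(b) Against the integer gridlines: every point of the y-axis in the box is on the surface; it meets the z-axis at z = 0 (among the integer gridlines); the visible x-axis segment lies entirely on the surface.
(c) Putting this together gives p.

x*y + 3*z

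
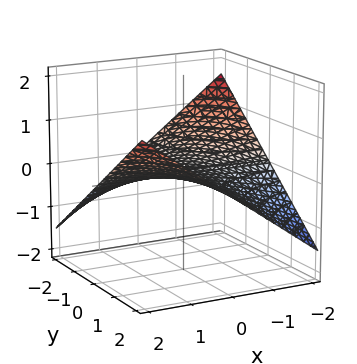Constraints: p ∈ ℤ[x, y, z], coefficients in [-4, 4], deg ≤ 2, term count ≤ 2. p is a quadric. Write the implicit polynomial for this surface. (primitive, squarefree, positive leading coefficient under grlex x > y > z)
x*y - 3*z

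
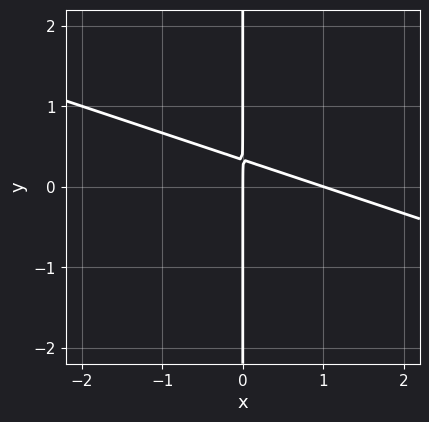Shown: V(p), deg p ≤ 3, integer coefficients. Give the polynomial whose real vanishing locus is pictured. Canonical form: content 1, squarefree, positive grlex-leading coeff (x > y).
x^2 + 3*x*y - x

First, the degree is 2 — no degree-1 curve has this shape.
Next, observable constraints: every point of the y-axis in the box is on the curve; among the integer gridlines, it crosses the x-axis at x ∈ {0, 1}.
Finally, these observations pin down the coefficients.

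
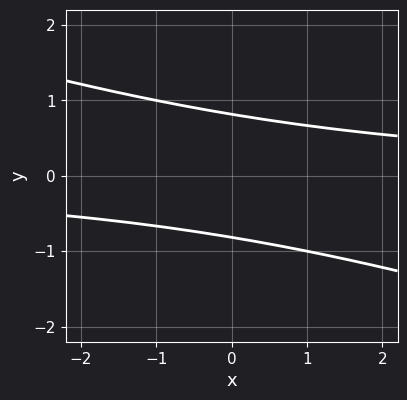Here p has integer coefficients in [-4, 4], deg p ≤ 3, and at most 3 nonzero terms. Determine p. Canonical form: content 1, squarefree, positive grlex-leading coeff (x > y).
(a) deg p = 2.
(b) Reading off the gridlines: it misses every integer gridline on the x-axis.
(c) Assembling these constraints gives the stated polynomial.

x*y + 3*y^2 - 2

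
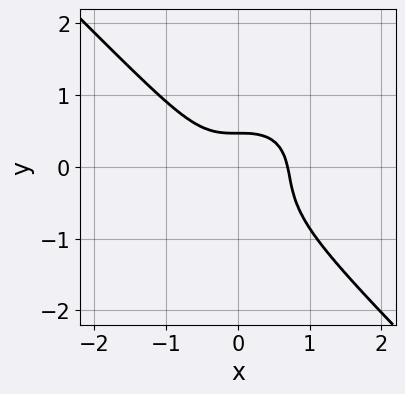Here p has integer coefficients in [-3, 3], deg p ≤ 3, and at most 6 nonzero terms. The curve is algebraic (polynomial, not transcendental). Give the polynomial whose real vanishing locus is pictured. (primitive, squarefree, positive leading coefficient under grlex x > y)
First, deg p = 3. The shape is more complex than any degree-2 curve.
Finally, solving for integer coefficients yields p as stated.

3*x^3 + 3*y^3 + y^2 + y - 1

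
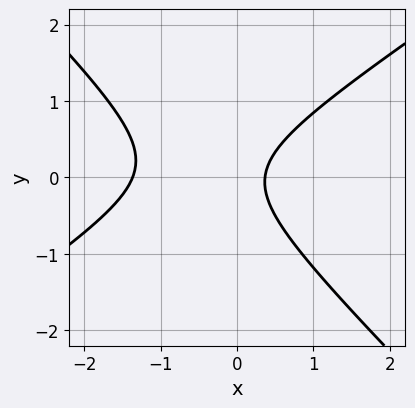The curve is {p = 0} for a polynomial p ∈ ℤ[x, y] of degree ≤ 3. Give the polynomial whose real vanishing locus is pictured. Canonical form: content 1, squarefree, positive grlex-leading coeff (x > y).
1. The degree is 2 — a generic line meets the curve in up to 2 points.
2. From the axis intercepts and sections: no y-intercept at any integer in the box.
3. Fitting integer coefficients to these (and the overall shape) gives p.

2*x^2 - x*y - 3*y^2 + 2*x - 1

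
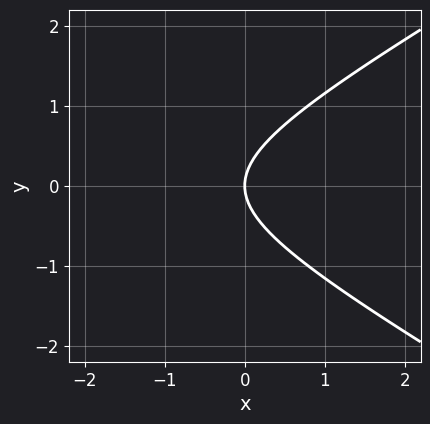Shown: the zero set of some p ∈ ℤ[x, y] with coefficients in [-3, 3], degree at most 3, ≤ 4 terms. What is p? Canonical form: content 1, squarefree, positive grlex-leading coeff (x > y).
deg p = 2. The shape is more complex than any degree-1 curve.
Symmetries: it's symmetric under y → −y, forcing even powers of y.
Reading off the gridlines: it crosses the y-axis at the gridline y = 0; it meets the x-axis at x = 0 (among the integer gridlines).
Assembling these constraints gives the stated polynomial.

x^2 - 3*y^2 + 3*x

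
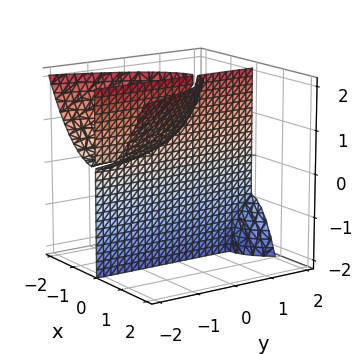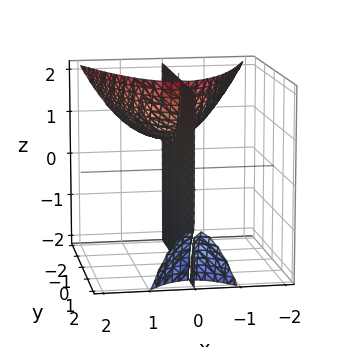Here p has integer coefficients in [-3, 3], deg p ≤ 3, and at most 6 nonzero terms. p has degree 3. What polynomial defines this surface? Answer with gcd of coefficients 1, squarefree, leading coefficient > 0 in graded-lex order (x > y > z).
3*x^3 + 2*x*y*z - 2*x*z + 2*x

First, I count 3 distinct pieces. Treating them together as one polynomial.
Next, degree: a generic line meets the surface in up to 3 points, so deg p = 3.
Next, reading off the gridlines: every point of the z-axis in the box is on the surface; it crosses the x-axis at the gridline x = 0.
Finally, assembling these constraints gives the stated polynomial. Check: (0, 2, 0) on the y-axis lies on the surface, and p(0, 2, 0) = 0. ✓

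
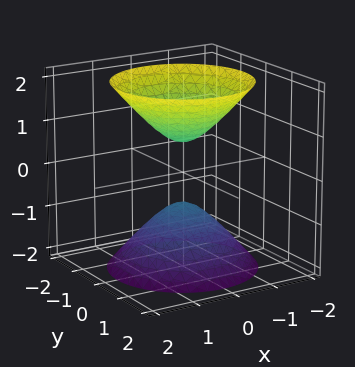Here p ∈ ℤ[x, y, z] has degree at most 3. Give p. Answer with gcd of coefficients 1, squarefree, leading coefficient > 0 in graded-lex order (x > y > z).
3*x^2 + 3*y^2 - 2*z^2 + 1

I count 2 distinct pieces. They look like related sheets of one shape, so recover p as a whole.
The degree is 2 — the shape is more complex than any degree-1 surface.
Symmetries: the z-axis is an axis of rotation, so x and y enter only as x² + y².
Against the integer gridlines: it misses every integer gridline on the x-axis; a circular section at z = -2 has radius between 1 and 2.
The integer polynomial consistent with all of this is the stated p.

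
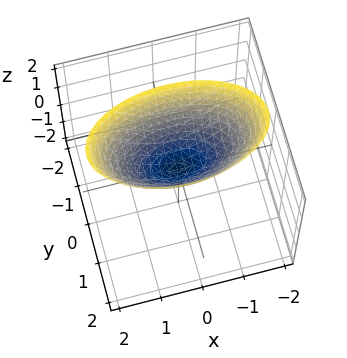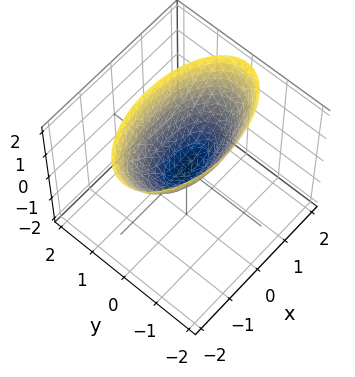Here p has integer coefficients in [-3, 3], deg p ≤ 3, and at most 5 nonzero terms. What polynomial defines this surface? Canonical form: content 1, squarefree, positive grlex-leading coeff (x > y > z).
(a) The degree is 2 — a single bowl opening along one axis; a quadric.
(b) Symmetries: mirror symmetry x ↦ −x ⇒ only even powers of x; it's symmetric under y → −y, forcing even powers of y.
(c) Reading off the gridlines: one x-axis crossing is at x = 0; it crosses the y-axis at the gridline y = 0; it meets the z-axis at z = 0 (among the integer gridlines).
(d) Solving for integer coefficients yields p as stated.

x^2 + 3*y^2 - 2*z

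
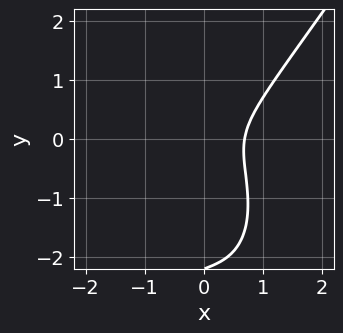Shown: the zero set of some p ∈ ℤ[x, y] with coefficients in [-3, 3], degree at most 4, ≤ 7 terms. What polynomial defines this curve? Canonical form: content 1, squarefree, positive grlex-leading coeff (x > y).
3*x^3 - y^3 - x*y - 2*y^2 - 1

(a) Degree: the shape is more complex than any degree-2 curve, so deg p = 3.
(b) Against the integer gridlines: no y-intercept at any integer in the box.
(c) Fitting integer coefficients to these (and the overall shape) gives p.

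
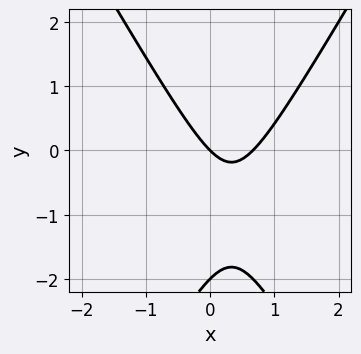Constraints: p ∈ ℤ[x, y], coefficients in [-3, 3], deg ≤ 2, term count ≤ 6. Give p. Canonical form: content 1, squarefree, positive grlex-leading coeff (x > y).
3*x^2 - y^2 - 2*x - 2*y

1. Degree: no degree-1 curve has this shape, so deg p = 2.
2. Against the integer gridlines: one x-axis crossing is at x = 0; the y-axis gridline crossings are at y ∈ {-2, 0}.
3. The integer polynomial consistent with all of this is the stated p.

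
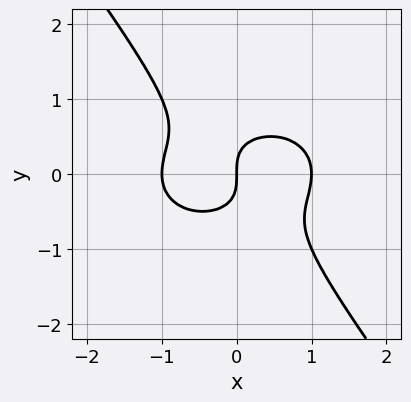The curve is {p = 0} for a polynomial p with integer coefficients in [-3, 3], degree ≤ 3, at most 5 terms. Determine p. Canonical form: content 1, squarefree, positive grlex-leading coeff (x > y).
2*x^3 + 3*x*y^2 + 3*y^3 - 2*x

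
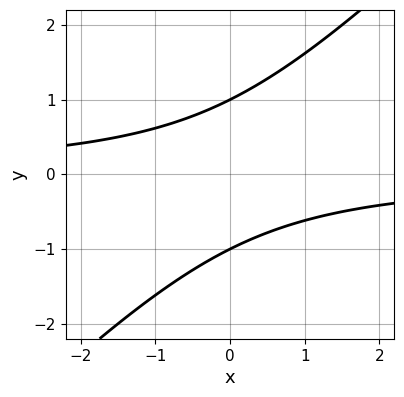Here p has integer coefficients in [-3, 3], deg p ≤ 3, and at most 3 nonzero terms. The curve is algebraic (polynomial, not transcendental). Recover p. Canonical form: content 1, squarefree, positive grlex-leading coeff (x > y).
x*y - y^2 + 1

The degree is 2 — no degree-1 curve has this shape.
Reading off the gridlines: no x-intercept at any integer in the box; among the integer gridlines, it crosses the y-axis at y ∈ {-1, 1}.
Fitting integer coefficients to these (and the overall shape) gives p.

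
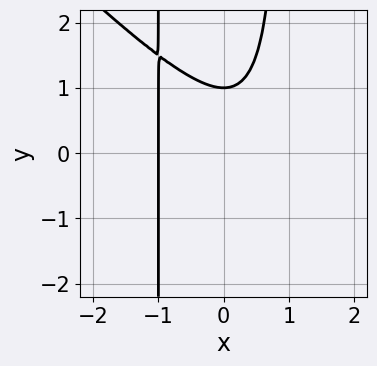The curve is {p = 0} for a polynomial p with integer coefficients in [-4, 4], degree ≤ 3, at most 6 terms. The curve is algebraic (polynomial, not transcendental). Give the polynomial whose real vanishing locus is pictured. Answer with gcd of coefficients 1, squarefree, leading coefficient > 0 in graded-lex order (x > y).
(a) Degree: the shape is more complex than any degree-2 curve, so deg p = 3.
(b) From the axis intercepts and sections: it crosses the y-axis at the gridline y = 1; it meets the x-axis at x = -1 (among the integer gridlines).
(c) Assembling these constraints gives the stated polynomial.

x^3 + x^2*y - y + 1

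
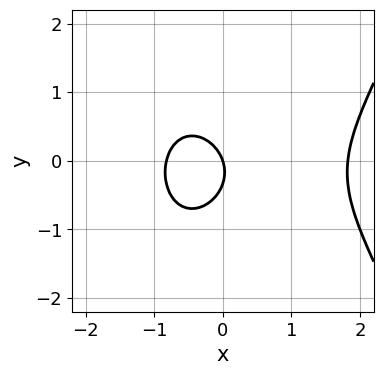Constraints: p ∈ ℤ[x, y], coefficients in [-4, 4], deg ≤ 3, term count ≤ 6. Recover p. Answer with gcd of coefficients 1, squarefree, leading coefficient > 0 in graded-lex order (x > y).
2*x^3 - 2*x^2 - 3*y^2 - 3*x - y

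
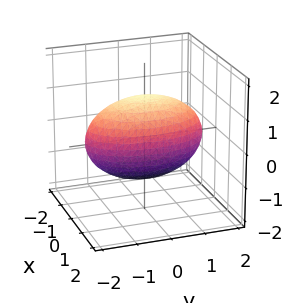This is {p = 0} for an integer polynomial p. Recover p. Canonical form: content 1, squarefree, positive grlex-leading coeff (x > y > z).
(a) Degree: bounded and convex; a quadric, so deg p = 2.
(b) Symmetries: mirror symmetry x ↦ −x ⇒ only even powers of x; it's symmetric under z → −z, forcing even powers of z; mirror symmetry y ↦ −y ⇒ only even powers of y.
(c) Checking where it meets the axes: among the integer gridlines, it crosses the x-axis at x ∈ {-1, 1}.
(d) Together with the visible shape, these determine p as stated.

3*x^2 + y^2 + 2*z^2 - 3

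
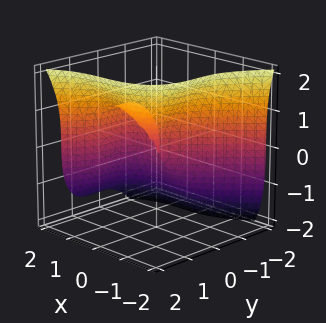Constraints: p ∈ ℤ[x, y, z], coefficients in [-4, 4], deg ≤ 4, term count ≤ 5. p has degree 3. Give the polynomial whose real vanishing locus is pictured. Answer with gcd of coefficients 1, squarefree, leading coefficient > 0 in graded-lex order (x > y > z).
deg p = 3.
Against the integer gridlines: it meets the y-axis at y = 0 (among the integer gridlines); one x-axis crossing is at x = 0; one z-axis crossing is at z = 0.
Matching integer coefficients to the picture gives p.

2*x^3 + x*y^2 - 3*y^3 + z^3 - 3*x^2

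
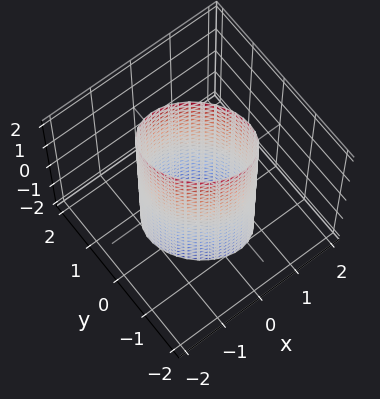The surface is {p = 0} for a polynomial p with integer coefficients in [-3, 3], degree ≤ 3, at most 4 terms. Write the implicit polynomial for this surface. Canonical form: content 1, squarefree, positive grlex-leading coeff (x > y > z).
3*x^2 + 2*x*y + 3*y^2 - 3

First, degree: a generic line meets the surface in up to 2 points, so deg p = 2.
Next, against the integer gridlines: the surface avoids every integer z-axis point in the box; the y-axis gridline crossings are at y ∈ {-1, 1}; the x-axis gridline crossings are at x ∈ {-1, 1}.
Finally, together with the visible shape, these determine p as stated.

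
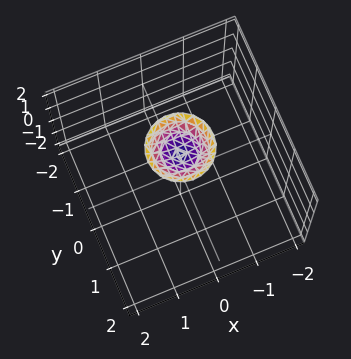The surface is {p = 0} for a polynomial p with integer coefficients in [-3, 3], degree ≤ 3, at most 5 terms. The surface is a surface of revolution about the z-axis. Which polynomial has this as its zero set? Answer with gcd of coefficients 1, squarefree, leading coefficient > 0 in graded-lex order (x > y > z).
1. Degree: a generic line meets the surface in up to 2 points, so deg p = 2.
2. Symmetries: the surface is invariant under rotation about z: p = q(x² + y², z).
3. From the visible intercepts: it misses every integer gridline on the y-axis; a circular section at z = 2 has radius between 0 and 1.
4. Assembling these constraints gives the stated polynomial.

2*x^2 + 2*y^2 - 2*z + 3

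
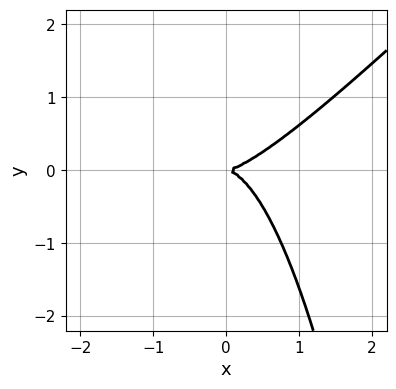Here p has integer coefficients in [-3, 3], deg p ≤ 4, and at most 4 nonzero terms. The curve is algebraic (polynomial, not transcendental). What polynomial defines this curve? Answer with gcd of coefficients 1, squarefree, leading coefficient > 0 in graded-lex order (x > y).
x^3 - x^2*y - y^2

First, deg p = 3.
Then, checking where it meets the axes: it meets the y-axis at y = 0 (among the integer gridlines); it crosses the x-axis at the gridline x = 0.
Finally, fitting integer coefficients to these (and the overall shape) gives p.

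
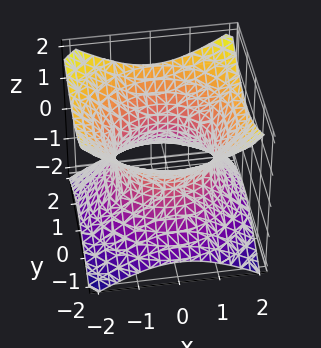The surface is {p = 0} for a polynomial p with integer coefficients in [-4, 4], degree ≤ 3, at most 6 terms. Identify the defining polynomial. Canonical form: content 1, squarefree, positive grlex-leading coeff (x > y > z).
2*x^2 + 2*y^2 - 3*z^2 - 3

1. Degree: a generic line meets the surface in up to 2 points, so deg p = 2.
2. By symmetry, every cross-section ⟂ z is a circle, so x, y appear only via x² + y².
3. From the visible intercepts: no z-intercept at any integer in the box; a circular section at z = -1 has radius between 1 and 2.
4. Assembling these constraints gives the stated polynomial.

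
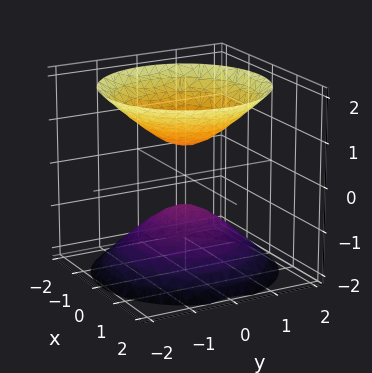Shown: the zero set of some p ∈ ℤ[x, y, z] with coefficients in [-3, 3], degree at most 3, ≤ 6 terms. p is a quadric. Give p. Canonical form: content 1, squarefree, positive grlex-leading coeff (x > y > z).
2*x^2 + 2*y^2 - 2*z^2 + 1

First, there are 2 components.
Next, deg p = 2.
Then, symmetries: rotational symmetry about the z-axis ⇒ p depends on x, y only through x² + y²; it's symmetric under z → −z, forcing even powers of z.
Next, from the visible intercepts: the surface avoids every integer x-axis point in the box; it misses every integer gridline on the y-axis.
Finally, fitting integer coefficients to these (and the overall shape) gives p.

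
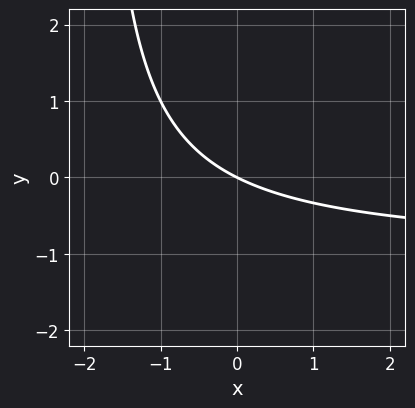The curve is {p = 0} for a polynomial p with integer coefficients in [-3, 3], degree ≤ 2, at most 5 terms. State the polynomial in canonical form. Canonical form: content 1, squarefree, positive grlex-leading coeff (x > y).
(a) Degree: a generic line meets the curve in up to 2 points, so deg p = 2.
(b) Reading off the gridlines: it crosses the y-axis at the gridline y = 0; it crosses the x-axis at the gridline x = 0.
(c) Assembling these constraints gives the stated polynomial.

x*y + x + 2*y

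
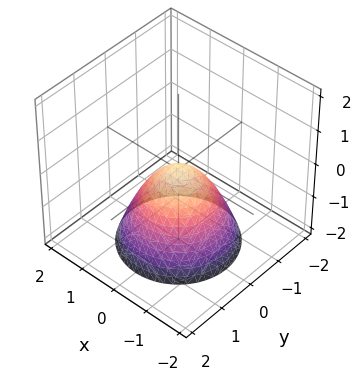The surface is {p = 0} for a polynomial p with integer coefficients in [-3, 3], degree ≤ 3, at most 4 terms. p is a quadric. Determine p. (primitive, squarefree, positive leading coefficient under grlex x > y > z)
x^2 + y^2 + z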